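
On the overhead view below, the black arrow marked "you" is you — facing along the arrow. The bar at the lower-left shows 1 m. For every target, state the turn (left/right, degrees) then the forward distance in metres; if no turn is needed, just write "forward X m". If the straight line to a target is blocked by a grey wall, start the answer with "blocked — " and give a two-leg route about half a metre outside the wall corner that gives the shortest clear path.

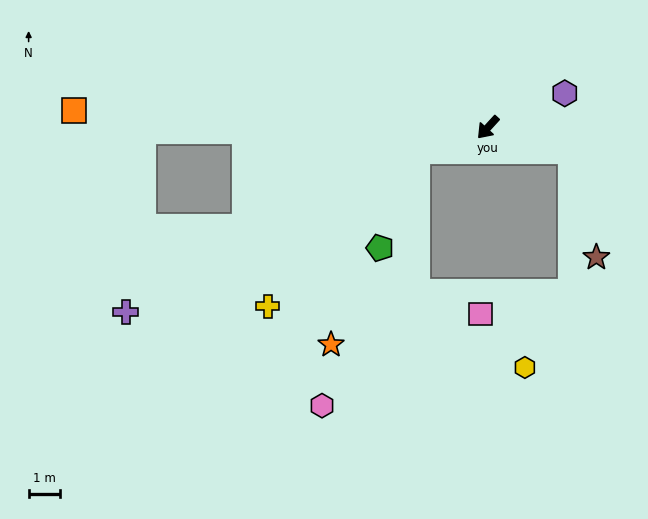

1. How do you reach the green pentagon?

blocked — turn right 29°, forward 2.3 m, then turn left 50°, forward 3.3 m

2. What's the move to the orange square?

turn right 50°, forward 13.0 m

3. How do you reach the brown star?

blocked — turn left 117°, forward 2.7 m, then turn right 61°, forward 3.4 m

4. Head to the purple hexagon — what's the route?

turn left 156°, forward 2.6 m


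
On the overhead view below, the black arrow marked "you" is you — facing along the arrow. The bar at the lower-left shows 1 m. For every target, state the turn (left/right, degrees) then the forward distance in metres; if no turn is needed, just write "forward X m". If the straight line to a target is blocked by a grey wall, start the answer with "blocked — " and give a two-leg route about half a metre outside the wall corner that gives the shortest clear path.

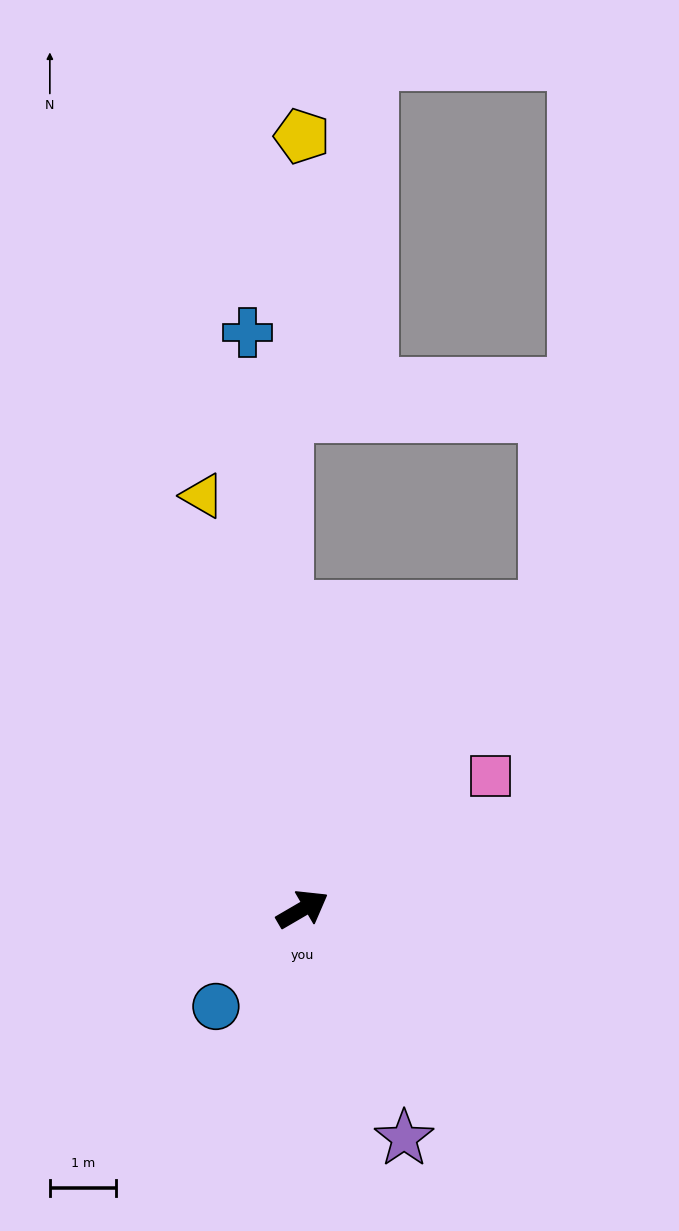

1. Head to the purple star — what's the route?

turn right 96°, forward 3.8 m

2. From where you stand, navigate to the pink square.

turn left 5°, forward 3.5 m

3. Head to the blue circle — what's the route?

turn right 162°, forward 2.0 m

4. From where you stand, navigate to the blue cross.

turn left 65°, forward 8.7 m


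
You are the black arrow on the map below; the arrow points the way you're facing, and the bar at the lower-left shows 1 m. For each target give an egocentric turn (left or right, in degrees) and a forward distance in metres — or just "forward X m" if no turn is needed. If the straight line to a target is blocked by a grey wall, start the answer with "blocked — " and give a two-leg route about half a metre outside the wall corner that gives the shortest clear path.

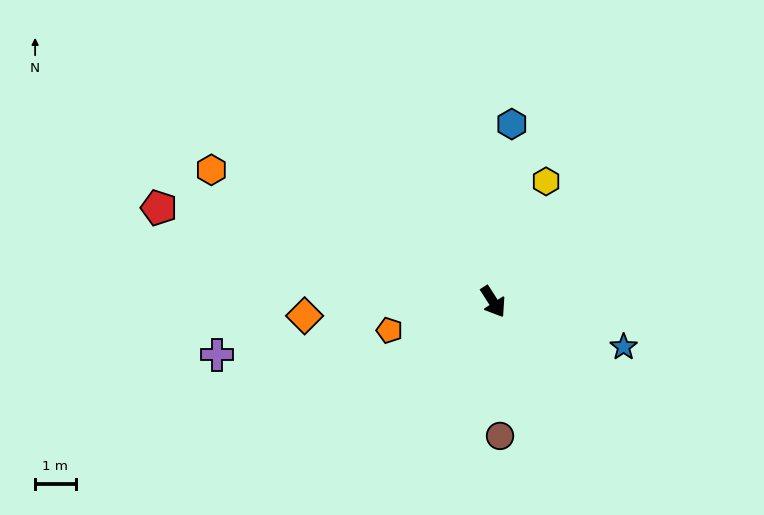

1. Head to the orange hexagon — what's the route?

turn right 148°, forward 7.7 m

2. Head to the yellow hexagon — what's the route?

turn left 124°, forward 3.2 m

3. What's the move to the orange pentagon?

turn right 107°, forward 2.7 m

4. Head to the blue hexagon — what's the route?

turn left 141°, forward 4.4 m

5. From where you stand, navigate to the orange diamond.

turn right 118°, forward 4.7 m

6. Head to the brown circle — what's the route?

turn right 30°, forward 3.3 m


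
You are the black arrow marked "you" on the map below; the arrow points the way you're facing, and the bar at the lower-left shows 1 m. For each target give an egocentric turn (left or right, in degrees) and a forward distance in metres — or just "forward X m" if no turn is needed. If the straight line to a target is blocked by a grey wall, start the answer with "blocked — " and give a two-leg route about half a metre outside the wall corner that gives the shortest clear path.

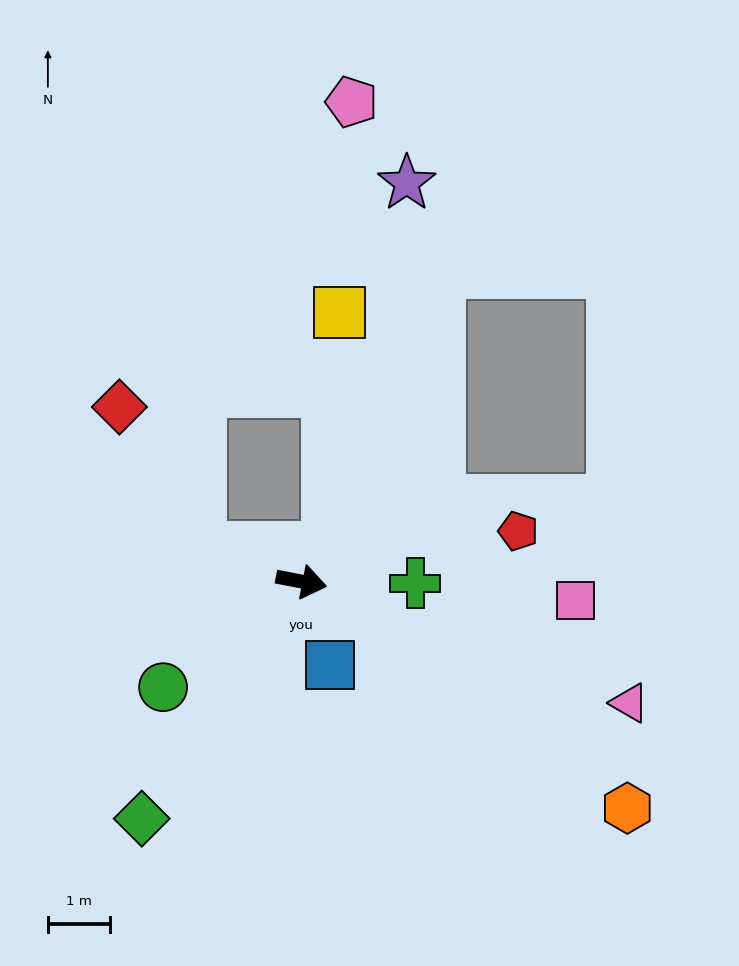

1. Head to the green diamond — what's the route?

turn right 113°, forward 4.6 m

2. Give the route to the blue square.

turn right 60°, forward 1.4 m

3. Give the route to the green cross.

turn left 10°, forward 1.8 m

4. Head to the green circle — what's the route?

turn right 132°, forward 2.8 m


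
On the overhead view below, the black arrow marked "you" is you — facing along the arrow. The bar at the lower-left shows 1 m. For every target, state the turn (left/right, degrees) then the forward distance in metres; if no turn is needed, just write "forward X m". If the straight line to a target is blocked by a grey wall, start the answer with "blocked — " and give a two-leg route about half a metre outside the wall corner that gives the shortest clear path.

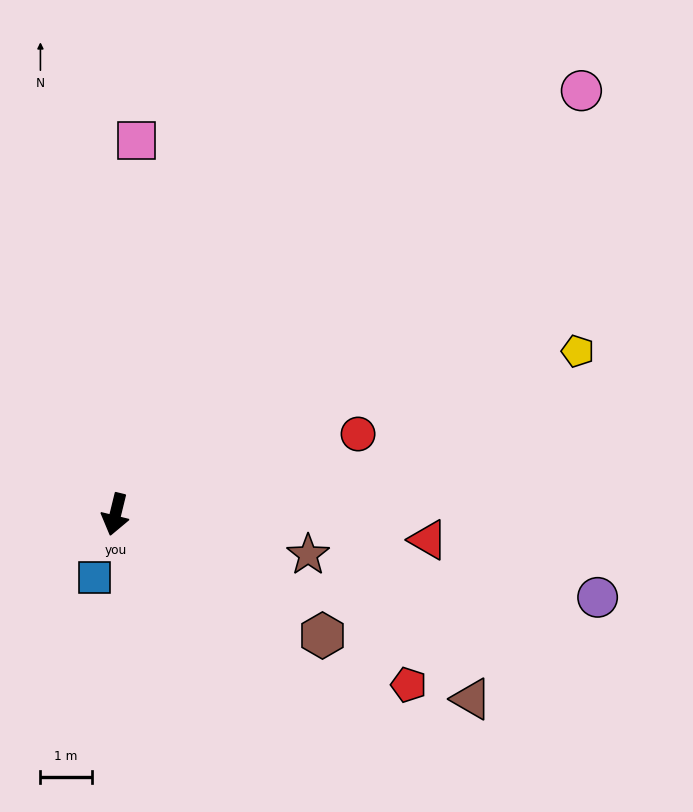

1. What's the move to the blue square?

turn right 5°, forward 1.3 m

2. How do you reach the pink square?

turn right 170°, forward 7.3 m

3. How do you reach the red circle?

turn left 122°, forward 5.0 m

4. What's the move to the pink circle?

turn left 146°, forward 12.3 m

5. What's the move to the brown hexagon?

turn left 73°, forward 4.7 m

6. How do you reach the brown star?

turn left 92°, forward 3.8 m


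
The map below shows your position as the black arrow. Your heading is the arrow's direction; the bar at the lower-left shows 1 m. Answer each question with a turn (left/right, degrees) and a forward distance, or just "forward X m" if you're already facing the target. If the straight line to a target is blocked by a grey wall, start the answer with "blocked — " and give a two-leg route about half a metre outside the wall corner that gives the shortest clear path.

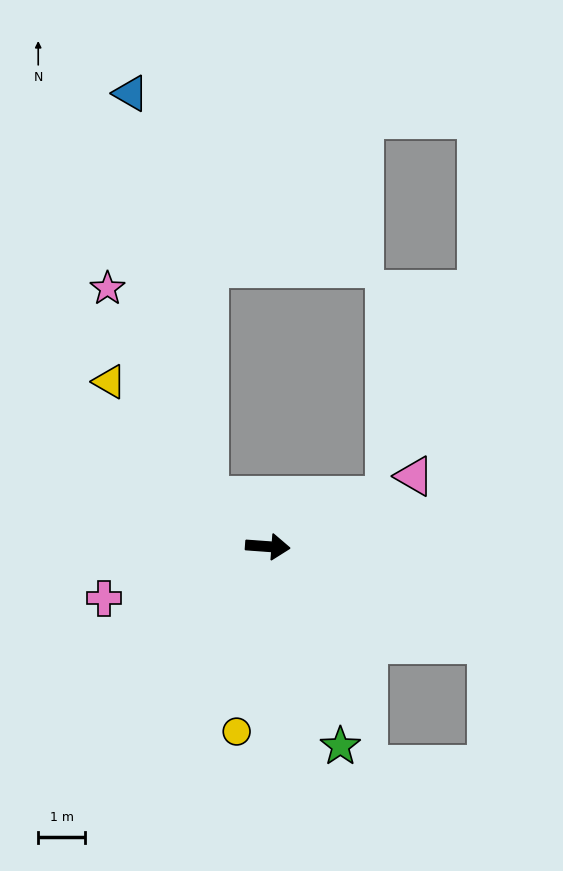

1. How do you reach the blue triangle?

blocked — turn left 144°, forward 1.7 m, then turn right 39°, forward 8.7 m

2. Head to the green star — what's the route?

turn right 66°, forward 4.5 m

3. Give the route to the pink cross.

turn right 158°, forward 3.7 m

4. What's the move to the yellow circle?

turn right 95°, forward 4.0 m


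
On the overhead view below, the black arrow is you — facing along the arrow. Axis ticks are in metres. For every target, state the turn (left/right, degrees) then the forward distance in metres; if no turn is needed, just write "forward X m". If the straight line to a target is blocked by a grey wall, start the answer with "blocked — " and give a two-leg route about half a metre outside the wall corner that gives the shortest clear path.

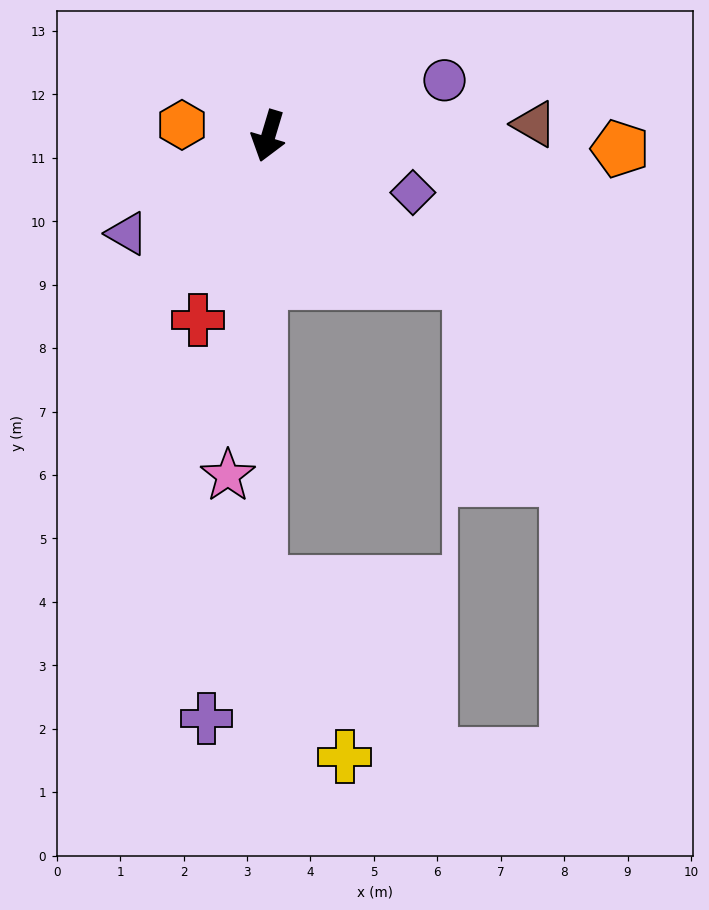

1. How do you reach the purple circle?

turn left 124°, forward 2.9 m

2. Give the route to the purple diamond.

turn left 85°, forward 2.4 m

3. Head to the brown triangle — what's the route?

turn left 109°, forward 4.2 m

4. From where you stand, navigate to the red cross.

turn right 4°, forward 3.1 m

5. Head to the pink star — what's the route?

turn left 10°, forward 5.4 m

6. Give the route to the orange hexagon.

turn right 81°, forward 1.4 m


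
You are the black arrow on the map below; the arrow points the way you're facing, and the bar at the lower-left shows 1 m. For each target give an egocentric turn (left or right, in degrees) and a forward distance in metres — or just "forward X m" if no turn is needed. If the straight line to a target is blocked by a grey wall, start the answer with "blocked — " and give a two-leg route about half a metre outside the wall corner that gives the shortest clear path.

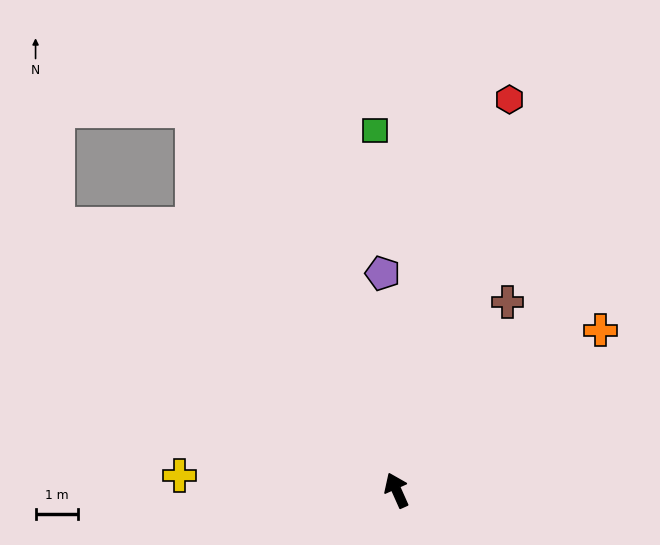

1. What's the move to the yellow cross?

turn left 62°, forward 5.1 m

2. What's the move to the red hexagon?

turn right 40°, forward 9.5 m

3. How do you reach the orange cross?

turn right 76°, forward 6.1 m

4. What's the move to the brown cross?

turn right 55°, forward 5.1 m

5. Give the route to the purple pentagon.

turn right 20°, forward 5.1 m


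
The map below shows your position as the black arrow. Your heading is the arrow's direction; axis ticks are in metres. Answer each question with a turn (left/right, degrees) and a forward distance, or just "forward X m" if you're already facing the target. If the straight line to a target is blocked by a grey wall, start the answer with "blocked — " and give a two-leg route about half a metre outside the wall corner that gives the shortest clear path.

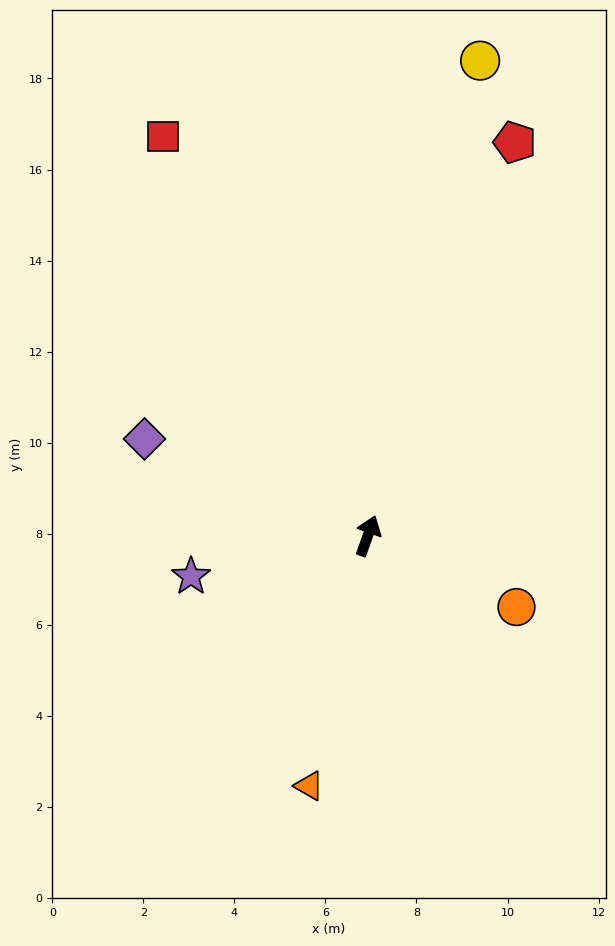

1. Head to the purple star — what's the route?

turn left 123°, forward 4.0 m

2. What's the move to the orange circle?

turn right 96°, forward 3.6 m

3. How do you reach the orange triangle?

turn right 174°, forward 5.6 m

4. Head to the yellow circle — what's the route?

turn left 6°, forward 10.7 m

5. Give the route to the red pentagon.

forward 9.2 m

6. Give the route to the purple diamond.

turn left 86°, forward 5.3 m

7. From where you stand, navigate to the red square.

turn left 47°, forward 9.9 m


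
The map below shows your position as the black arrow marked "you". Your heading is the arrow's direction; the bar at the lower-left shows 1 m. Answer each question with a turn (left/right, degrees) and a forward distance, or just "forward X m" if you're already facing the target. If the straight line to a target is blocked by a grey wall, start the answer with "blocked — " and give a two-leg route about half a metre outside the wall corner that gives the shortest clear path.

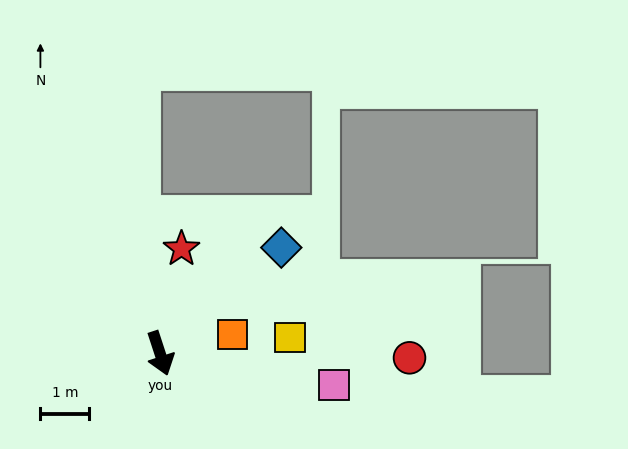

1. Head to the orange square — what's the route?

turn left 86°, forward 1.5 m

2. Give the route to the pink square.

turn left 62°, forward 3.6 m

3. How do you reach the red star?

turn left 150°, forward 2.2 m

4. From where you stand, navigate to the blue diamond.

turn left 113°, forward 3.3 m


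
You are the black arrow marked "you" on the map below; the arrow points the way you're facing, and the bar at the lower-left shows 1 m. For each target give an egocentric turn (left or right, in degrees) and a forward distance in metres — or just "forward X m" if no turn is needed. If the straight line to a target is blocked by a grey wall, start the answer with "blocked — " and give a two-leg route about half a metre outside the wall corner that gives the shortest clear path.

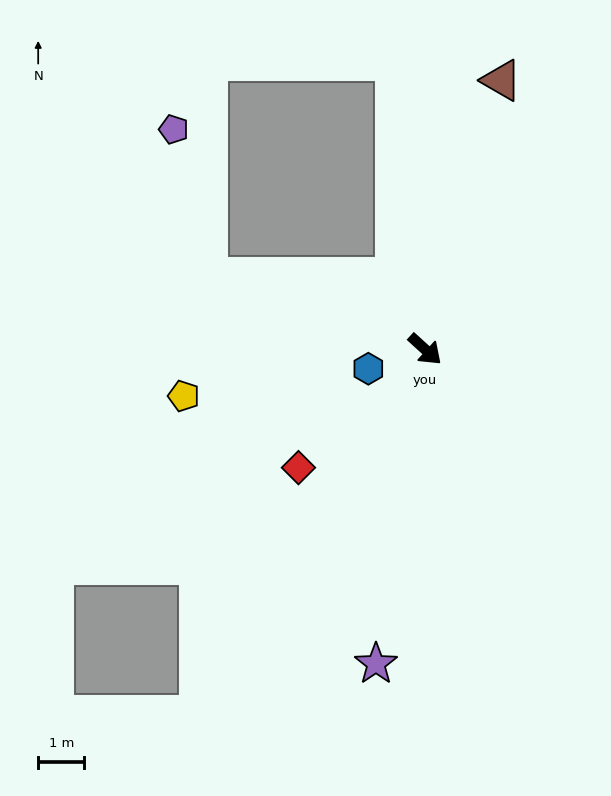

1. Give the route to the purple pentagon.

blocked — turn right 156°, forward 5.0 m, then turn right 58°, forward 3.3 m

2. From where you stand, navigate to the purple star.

turn right 57°, forward 6.9 m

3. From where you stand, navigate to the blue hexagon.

turn right 119°, forward 1.3 m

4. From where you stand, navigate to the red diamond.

turn right 95°, forward 3.8 m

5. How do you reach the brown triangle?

turn left 117°, forward 6.1 m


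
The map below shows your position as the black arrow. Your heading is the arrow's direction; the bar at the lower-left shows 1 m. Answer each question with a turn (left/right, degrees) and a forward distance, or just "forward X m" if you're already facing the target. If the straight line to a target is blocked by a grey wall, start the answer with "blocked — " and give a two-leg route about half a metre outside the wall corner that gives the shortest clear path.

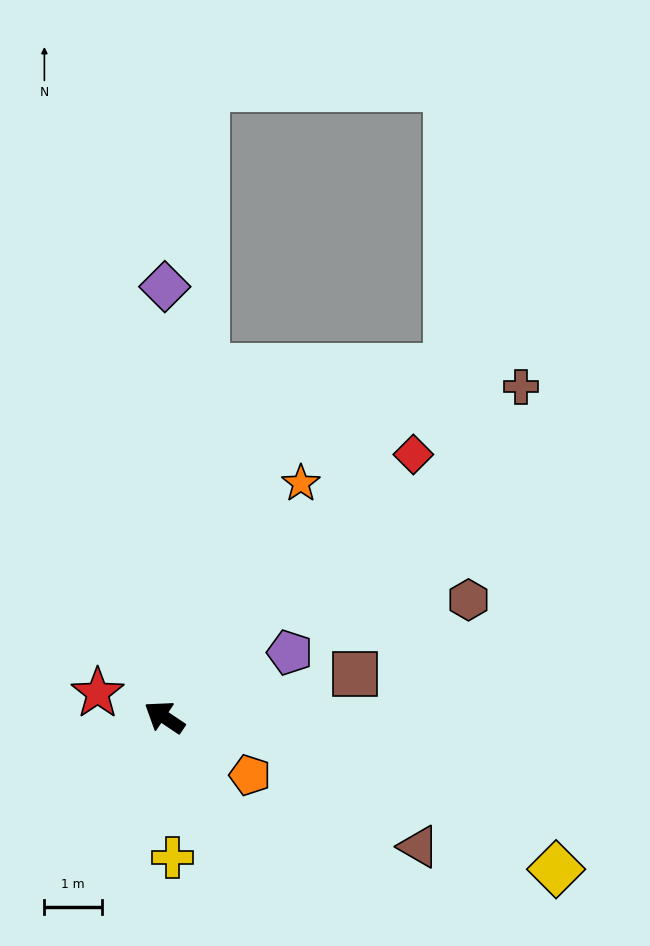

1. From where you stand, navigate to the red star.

turn left 14°, forward 1.2 m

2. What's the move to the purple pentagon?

turn right 119°, forward 2.5 m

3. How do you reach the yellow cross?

turn left 127°, forward 2.4 m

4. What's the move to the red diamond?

turn right 100°, forward 6.3 m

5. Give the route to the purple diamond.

turn right 56°, forward 7.5 m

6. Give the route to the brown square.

turn right 133°, forward 3.4 m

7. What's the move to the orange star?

turn right 86°, forward 4.7 m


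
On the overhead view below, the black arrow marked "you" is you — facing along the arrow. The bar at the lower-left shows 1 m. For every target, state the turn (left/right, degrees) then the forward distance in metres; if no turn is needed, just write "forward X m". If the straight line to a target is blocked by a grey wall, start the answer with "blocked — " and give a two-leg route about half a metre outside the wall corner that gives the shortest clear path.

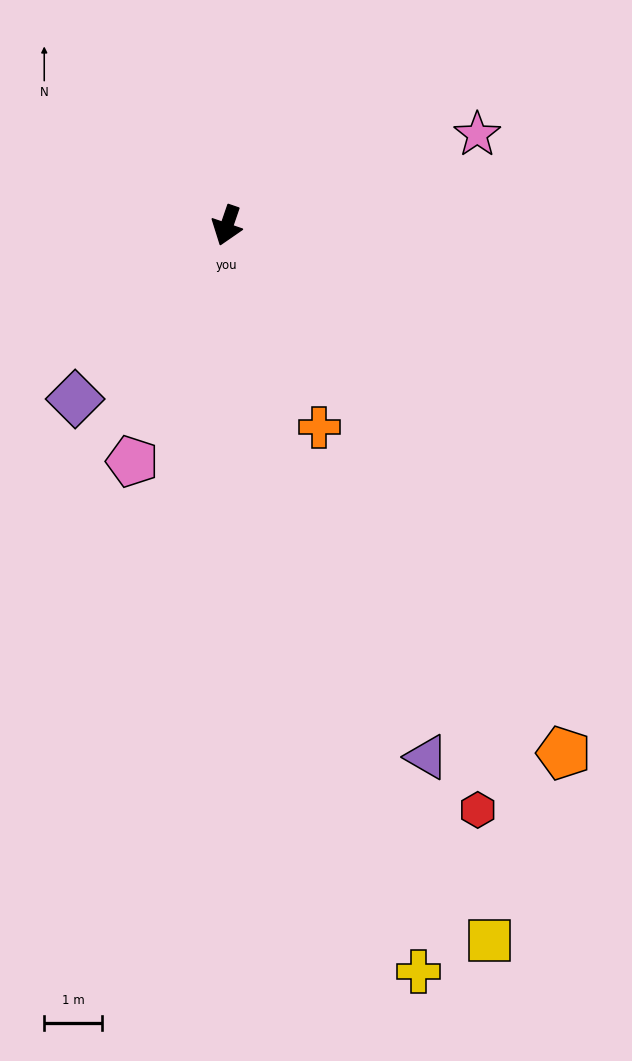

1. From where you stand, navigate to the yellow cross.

turn left 33°, forward 13.3 m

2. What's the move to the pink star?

turn left 129°, forward 4.6 m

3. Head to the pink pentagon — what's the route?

turn right 3°, forward 4.4 m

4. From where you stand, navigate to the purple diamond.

turn right 22°, forward 4.0 m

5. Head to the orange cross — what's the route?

turn left 44°, forward 3.8 m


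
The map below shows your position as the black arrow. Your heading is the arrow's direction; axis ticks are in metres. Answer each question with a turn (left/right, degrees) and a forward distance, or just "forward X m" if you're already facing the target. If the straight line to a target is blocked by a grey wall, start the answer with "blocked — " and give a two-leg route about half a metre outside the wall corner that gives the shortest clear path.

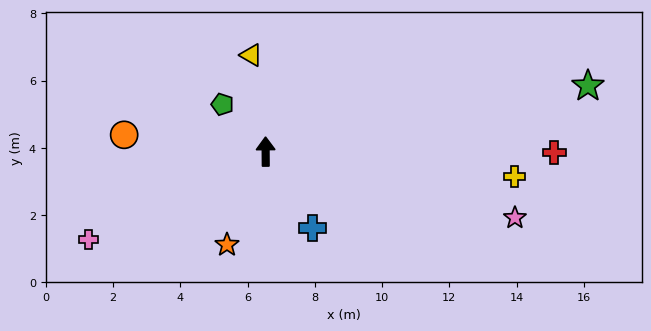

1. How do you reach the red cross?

turn right 91°, forward 8.6 m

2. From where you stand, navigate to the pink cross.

turn left 116°, forward 5.9 m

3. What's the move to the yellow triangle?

turn left 8°, forward 2.9 m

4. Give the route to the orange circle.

turn left 83°, forward 4.2 m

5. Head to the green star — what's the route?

turn right 79°, forward 9.8 m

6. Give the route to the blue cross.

turn right 149°, forward 2.7 m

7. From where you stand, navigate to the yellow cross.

turn right 96°, forward 7.4 m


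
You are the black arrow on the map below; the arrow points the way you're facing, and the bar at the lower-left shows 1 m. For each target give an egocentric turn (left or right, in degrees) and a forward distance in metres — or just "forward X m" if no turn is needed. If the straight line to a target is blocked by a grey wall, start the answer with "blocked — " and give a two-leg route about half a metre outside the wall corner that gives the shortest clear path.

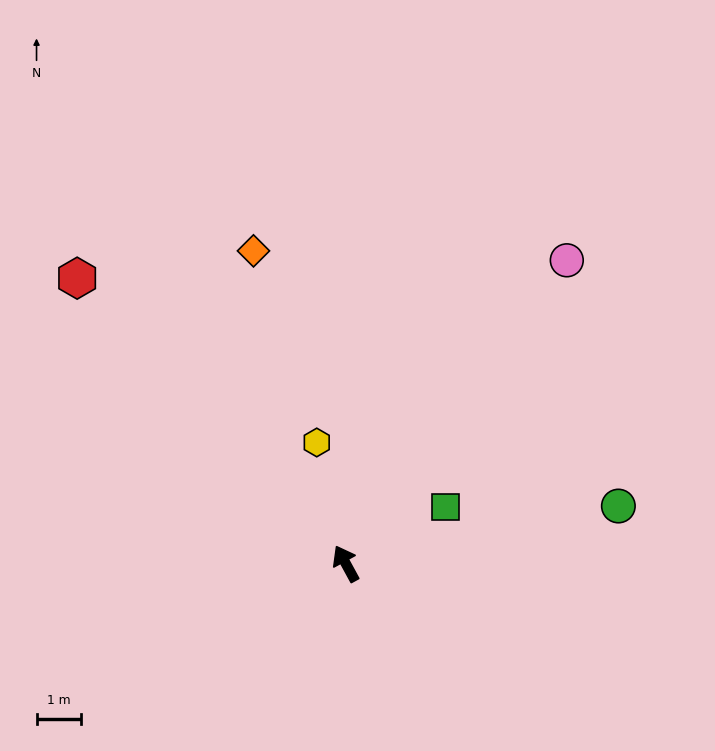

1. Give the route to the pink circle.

turn right 65°, forward 8.4 m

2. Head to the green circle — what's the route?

turn right 107°, forward 6.3 m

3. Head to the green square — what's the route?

turn right 89°, forward 2.6 m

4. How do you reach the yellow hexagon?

turn right 15°, forward 2.8 m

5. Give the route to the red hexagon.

turn left 15°, forward 8.8 m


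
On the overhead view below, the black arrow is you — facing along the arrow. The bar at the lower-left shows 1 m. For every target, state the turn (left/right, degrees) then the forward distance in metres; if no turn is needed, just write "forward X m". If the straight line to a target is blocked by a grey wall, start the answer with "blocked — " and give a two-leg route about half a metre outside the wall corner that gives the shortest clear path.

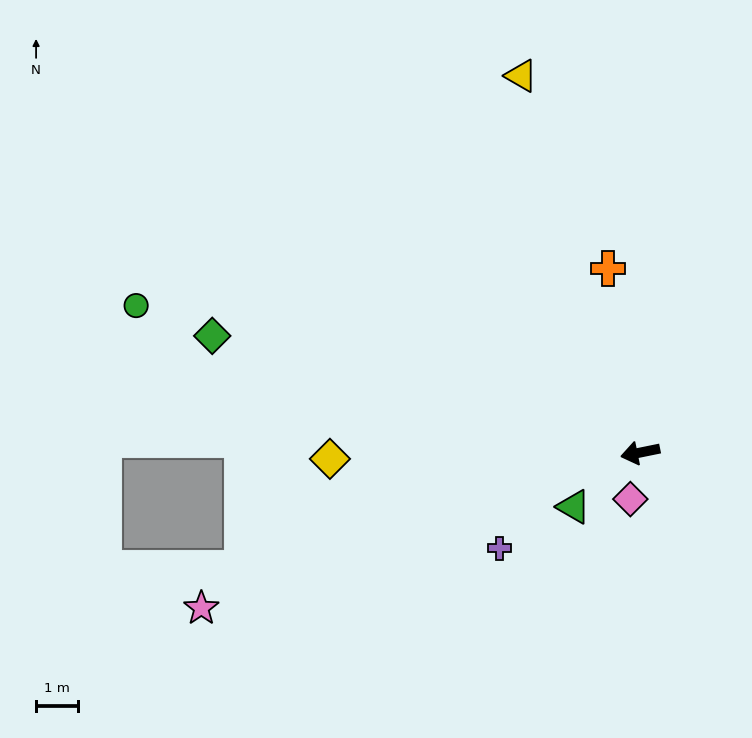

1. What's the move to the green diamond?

turn right 27°, forward 10.5 m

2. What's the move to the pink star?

turn left 8°, forward 11.0 m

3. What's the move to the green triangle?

turn left 28°, forward 2.0 m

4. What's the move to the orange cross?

turn right 92°, forward 4.4 m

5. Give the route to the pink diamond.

turn left 66°, forward 1.1 m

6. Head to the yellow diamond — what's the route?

turn right 10°, forward 7.3 m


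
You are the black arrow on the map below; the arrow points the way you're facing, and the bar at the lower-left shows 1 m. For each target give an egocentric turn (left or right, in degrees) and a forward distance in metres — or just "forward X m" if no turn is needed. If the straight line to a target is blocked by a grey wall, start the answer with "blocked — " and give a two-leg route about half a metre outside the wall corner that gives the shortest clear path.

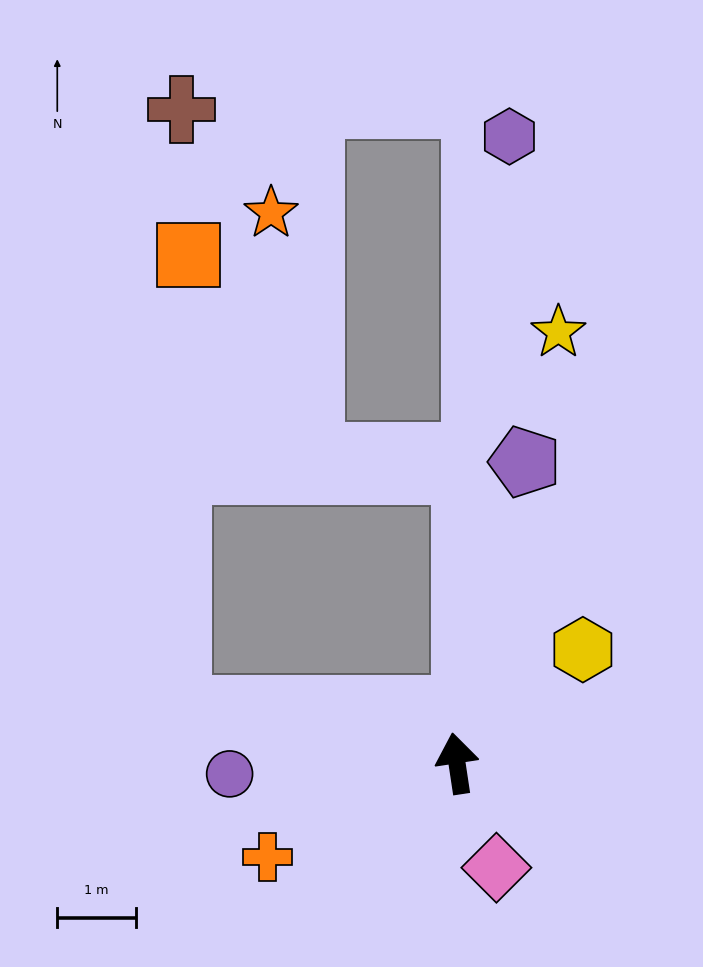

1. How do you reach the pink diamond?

turn right 168°, forward 1.4 m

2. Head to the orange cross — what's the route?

turn left 108°, forward 2.7 m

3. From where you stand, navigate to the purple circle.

turn left 84°, forward 2.9 m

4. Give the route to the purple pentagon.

turn right 21°, forward 3.9 m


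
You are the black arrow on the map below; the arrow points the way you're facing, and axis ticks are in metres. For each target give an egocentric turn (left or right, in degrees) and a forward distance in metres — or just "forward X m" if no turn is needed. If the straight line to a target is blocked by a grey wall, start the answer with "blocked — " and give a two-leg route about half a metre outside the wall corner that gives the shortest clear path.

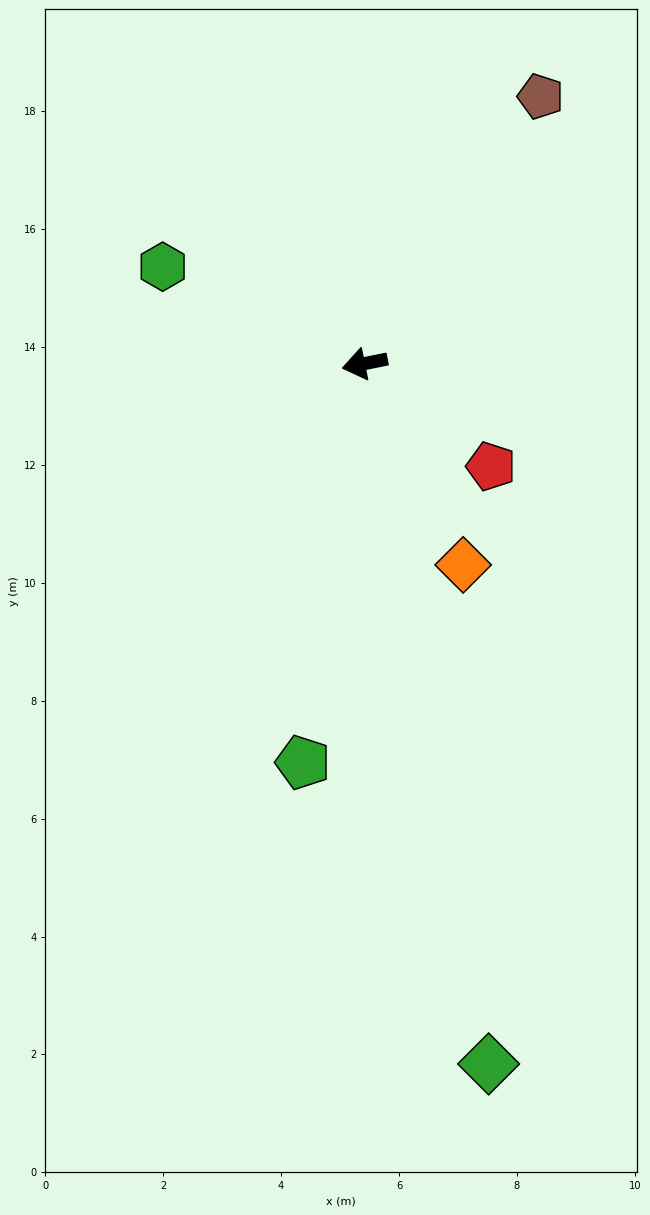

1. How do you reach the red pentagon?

turn left 129°, forward 2.8 m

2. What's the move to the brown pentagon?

turn right 135°, forward 5.4 m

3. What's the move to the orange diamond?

turn left 105°, forward 3.8 m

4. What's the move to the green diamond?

turn left 89°, forward 12.1 m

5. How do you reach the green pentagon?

turn left 70°, forward 6.8 m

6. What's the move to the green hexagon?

turn right 37°, forward 3.8 m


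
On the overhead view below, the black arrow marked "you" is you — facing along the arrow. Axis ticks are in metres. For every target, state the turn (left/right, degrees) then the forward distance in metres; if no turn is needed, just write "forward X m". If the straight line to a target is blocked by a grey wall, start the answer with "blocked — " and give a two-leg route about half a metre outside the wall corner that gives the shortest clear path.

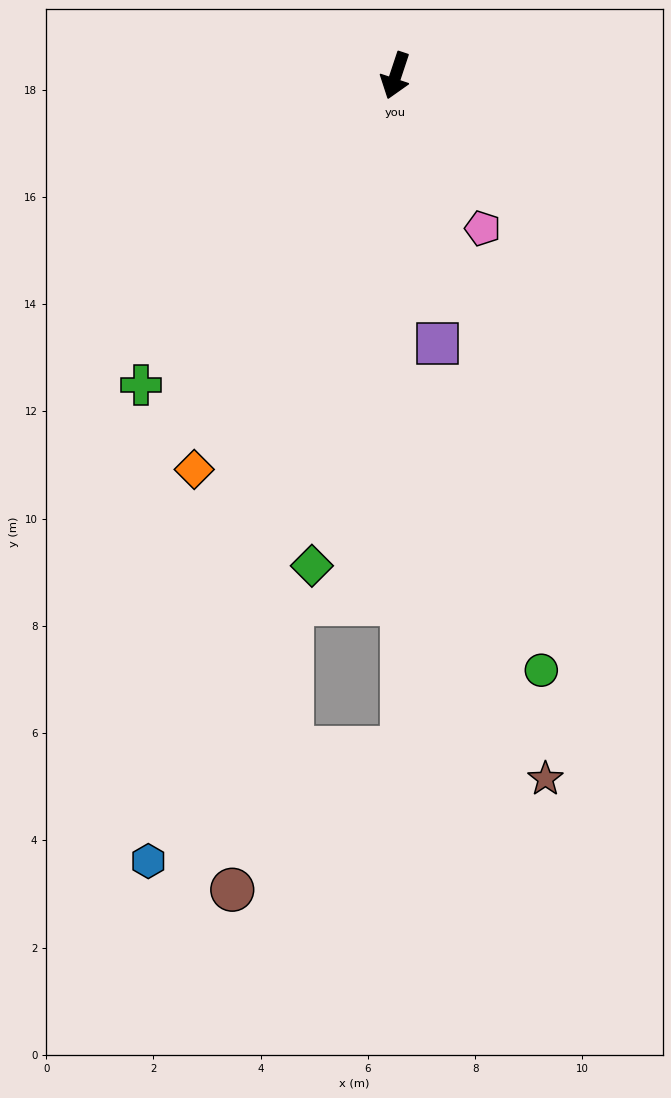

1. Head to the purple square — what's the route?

turn left 27°, forward 5.1 m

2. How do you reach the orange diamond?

turn right 9°, forward 8.2 m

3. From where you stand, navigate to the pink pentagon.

turn left 48°, forward 3.3 m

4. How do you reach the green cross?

turn right 21°, forward 7.5 m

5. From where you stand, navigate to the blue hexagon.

forward 15.4 m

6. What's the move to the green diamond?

turn left 9°, forward 9.3 m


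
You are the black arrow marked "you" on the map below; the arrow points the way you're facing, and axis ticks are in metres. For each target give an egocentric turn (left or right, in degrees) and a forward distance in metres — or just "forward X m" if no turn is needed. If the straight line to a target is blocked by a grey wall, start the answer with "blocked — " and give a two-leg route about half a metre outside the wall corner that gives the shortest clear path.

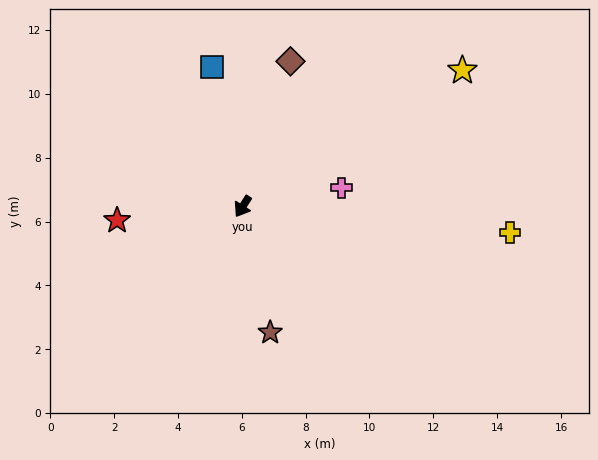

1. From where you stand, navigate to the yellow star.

turn left 154°, forward 8.1 m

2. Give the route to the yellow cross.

turn left 117°, forward 8.4 m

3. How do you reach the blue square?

turn right 135°, forward 4.5 m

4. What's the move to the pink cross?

turn left 133°, forward 3.1 m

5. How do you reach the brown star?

turn left 45°, forward 4.0 m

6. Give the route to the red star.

turn right 51°, forward 4.0 m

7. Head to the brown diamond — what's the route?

turn right 166°, forward 4.8 m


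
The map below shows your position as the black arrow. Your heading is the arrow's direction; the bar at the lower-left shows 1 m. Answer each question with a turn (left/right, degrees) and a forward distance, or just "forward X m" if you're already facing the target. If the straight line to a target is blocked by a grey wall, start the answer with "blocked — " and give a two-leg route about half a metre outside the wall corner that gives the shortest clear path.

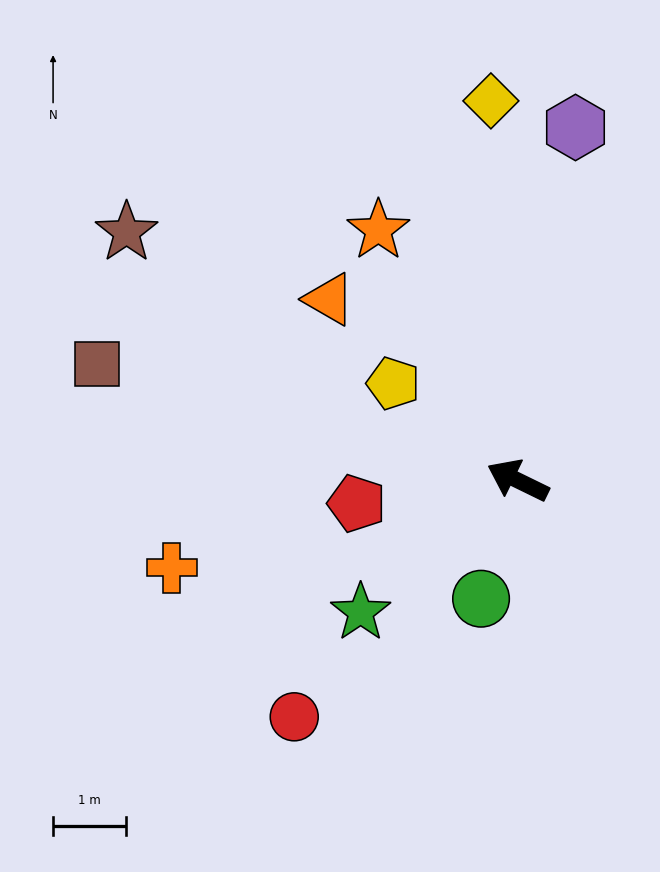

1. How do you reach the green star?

turn left 66°, forward 2.8 m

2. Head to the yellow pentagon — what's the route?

turn right 12°, forward 2.2 m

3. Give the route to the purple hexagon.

turn right 73°, forward 4.9 m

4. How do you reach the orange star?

turn right 35°, forward 3.9 m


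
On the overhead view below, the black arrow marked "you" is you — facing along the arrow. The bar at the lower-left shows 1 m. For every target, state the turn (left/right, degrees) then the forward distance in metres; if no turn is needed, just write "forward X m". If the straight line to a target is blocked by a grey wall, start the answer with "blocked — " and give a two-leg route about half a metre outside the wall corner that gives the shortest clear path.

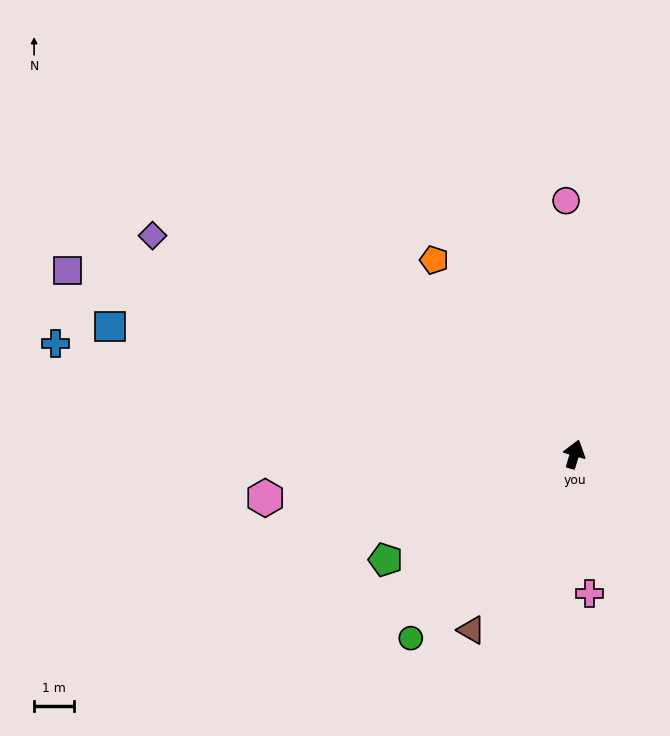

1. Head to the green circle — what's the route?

turn left 155°, forward 6.1 m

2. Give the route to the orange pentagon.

turn left 52°, forward 5.9 m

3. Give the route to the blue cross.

turn left 95°, forward 13.2 m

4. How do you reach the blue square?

turn left 91°, forward 12.0 m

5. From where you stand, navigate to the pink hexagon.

turn left 115°, forward 7.7 m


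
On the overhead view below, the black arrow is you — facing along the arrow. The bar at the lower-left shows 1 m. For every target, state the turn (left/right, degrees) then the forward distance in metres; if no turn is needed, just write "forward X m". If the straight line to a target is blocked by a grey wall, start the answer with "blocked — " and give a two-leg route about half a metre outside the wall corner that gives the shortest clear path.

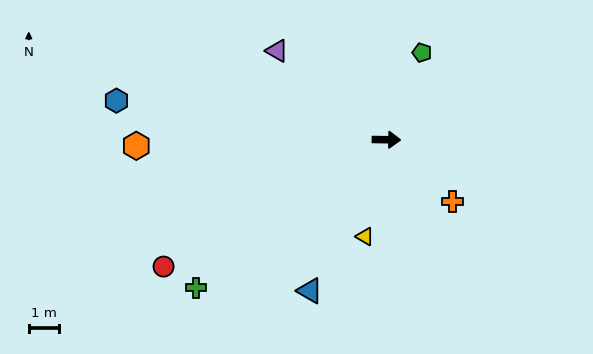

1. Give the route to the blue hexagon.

turn left 173°, forward 9.0 m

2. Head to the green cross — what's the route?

turn right 141°, forward 8.0 m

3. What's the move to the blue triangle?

turn right 116°, forward 5.6 m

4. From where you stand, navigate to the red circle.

turn right 149°, forward 8.5 m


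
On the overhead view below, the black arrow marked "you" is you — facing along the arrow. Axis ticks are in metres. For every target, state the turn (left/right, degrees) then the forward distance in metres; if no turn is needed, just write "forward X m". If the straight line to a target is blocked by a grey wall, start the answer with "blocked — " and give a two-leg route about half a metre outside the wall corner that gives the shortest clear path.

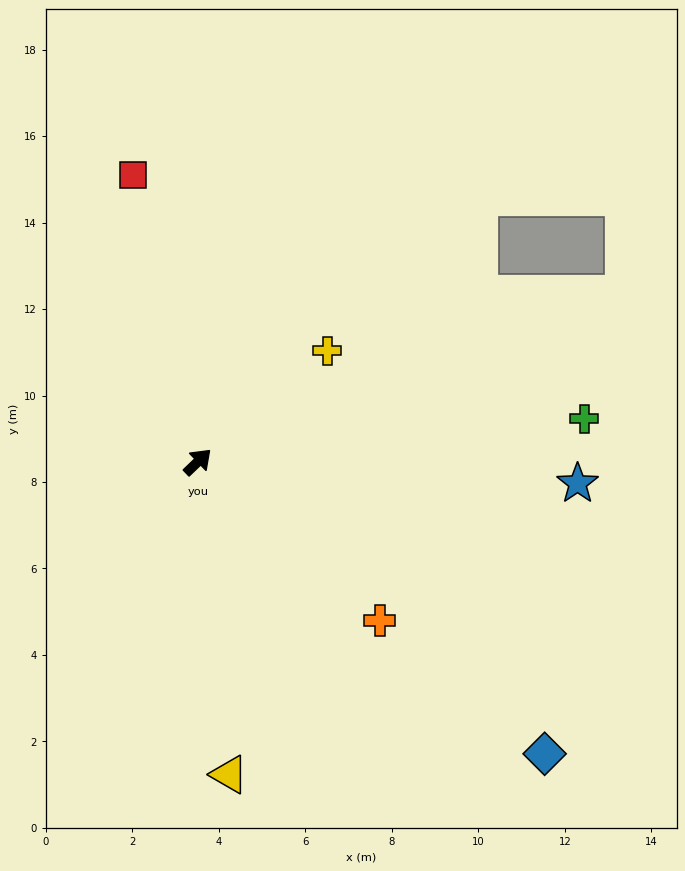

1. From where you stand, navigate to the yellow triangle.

turn right 128°, forward 7.3 m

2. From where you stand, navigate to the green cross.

turn right 37°, forward 9.0 m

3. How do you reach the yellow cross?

turn right 3°, forward 3.9 m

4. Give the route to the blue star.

turn right 47°, forward 8.8 m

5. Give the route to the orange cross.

turn right 85°, forward 5.6 m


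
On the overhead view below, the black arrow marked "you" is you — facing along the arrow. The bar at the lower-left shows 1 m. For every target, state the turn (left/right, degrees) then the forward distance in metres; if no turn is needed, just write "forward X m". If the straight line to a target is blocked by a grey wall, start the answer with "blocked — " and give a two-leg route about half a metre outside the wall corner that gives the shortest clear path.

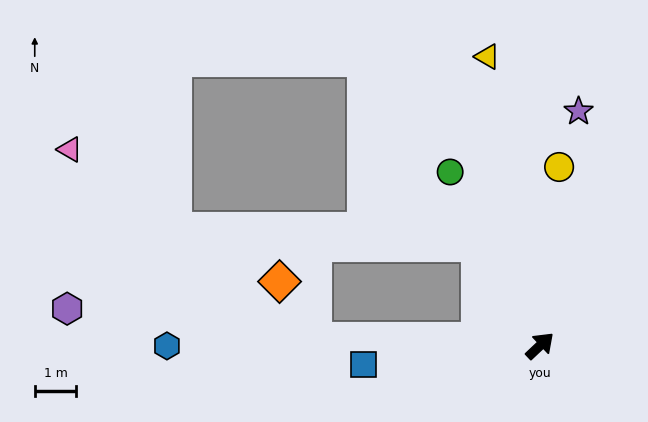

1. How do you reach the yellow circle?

turn left 41°, forward 4.3 m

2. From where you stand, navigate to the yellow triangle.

turn left 57°, forward 7.1 m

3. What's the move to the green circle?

turn left 74°, forward 4.7 m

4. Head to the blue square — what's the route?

turn left 143°, forward 4.3 m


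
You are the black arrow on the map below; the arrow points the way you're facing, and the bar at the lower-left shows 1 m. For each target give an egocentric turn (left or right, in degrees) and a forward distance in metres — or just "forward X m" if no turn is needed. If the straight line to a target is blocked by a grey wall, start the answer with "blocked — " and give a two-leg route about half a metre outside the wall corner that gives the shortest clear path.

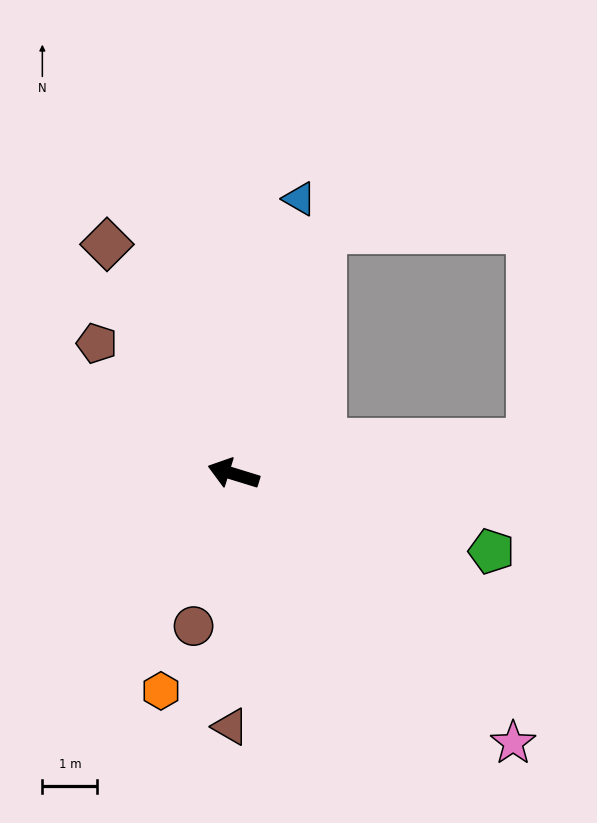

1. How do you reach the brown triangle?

turn left 106°, forward 4.6 m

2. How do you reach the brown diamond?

turn right 44°, forward 4.8 m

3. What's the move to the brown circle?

turn left 92°, forward 2.9 m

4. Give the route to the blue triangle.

turn right 86°, forward 5.1 m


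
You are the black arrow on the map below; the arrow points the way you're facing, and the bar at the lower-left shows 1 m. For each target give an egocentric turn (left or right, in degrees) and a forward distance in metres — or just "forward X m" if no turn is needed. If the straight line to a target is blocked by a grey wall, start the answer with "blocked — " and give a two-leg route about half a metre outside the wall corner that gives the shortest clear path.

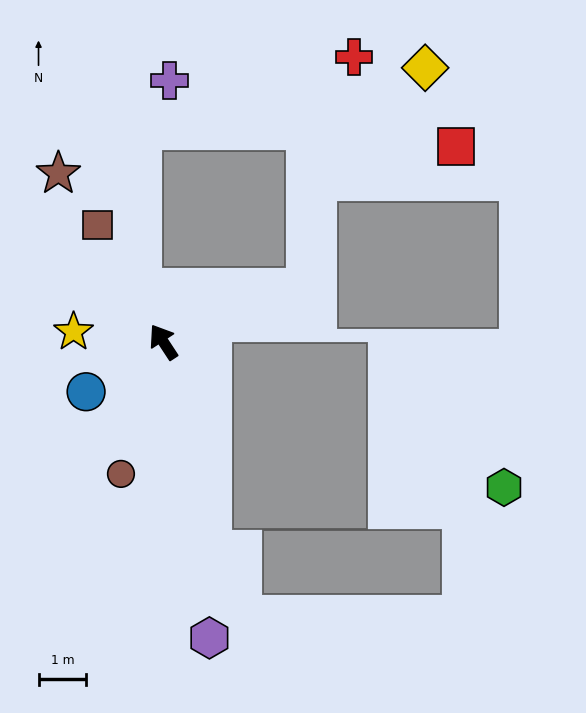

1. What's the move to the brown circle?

turn left 129°, forward 2.9 m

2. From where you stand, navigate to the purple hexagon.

turn left 156°, forward 6.3 m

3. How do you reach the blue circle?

turn left 90°, forward 1.9 m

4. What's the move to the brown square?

turn right 4°, forward 2.8 m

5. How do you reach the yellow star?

turn left 50°, forward 1.9 m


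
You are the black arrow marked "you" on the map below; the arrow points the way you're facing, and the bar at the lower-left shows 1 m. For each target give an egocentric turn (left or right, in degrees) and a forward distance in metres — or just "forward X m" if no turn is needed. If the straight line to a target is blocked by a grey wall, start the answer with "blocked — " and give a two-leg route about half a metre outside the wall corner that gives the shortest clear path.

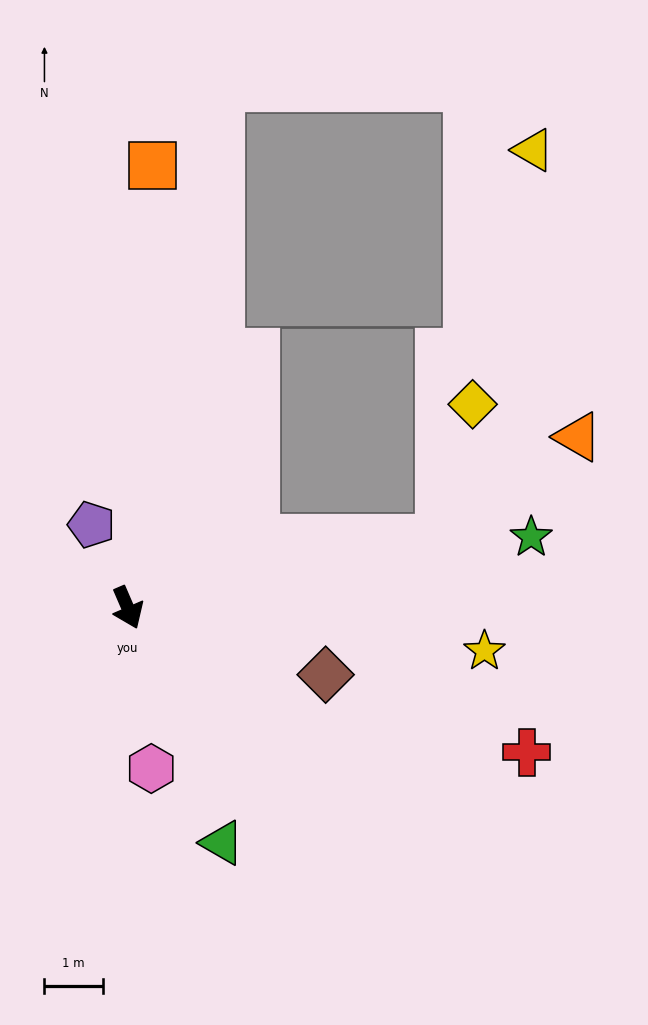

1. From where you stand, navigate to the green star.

turn left 77°, forward 7.0 m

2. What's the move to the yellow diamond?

blocked — turn left 79°, forward 5.5 m, then turn left 64°, forward 2.4 m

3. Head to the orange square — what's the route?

turn left 153°, forward 7.6 m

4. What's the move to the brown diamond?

turn left 48°, forward 3.6 m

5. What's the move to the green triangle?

forward 4.3 m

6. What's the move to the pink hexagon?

turn right 15°, forward 2.8 m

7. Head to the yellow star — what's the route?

turn left 60°, forward 6.1 m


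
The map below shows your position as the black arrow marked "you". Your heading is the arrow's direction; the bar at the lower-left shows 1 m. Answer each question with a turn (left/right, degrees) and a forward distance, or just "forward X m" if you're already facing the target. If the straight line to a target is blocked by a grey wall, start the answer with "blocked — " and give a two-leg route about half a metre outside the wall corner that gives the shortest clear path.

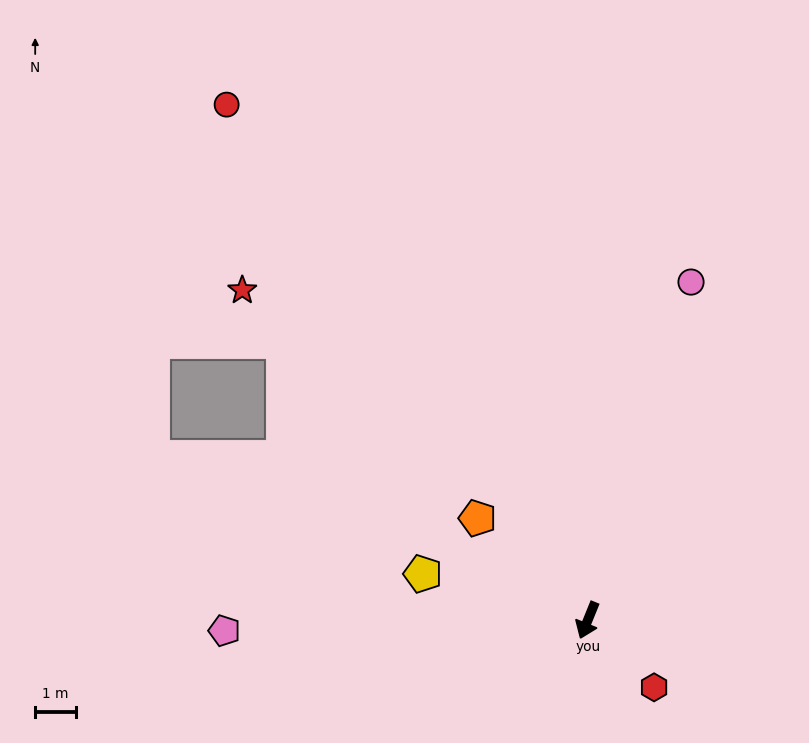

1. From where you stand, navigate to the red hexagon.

turn left 67°, forward 2.3 m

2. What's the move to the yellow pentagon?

turn right 84°, forward 4.2 m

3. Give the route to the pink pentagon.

turn right 66°, forward 9.0 m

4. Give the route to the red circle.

turn right 123°, forward 15.5 m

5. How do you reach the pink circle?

turn right 175°, forward 8.7 m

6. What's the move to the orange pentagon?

turn right 111°, forward 3.7 m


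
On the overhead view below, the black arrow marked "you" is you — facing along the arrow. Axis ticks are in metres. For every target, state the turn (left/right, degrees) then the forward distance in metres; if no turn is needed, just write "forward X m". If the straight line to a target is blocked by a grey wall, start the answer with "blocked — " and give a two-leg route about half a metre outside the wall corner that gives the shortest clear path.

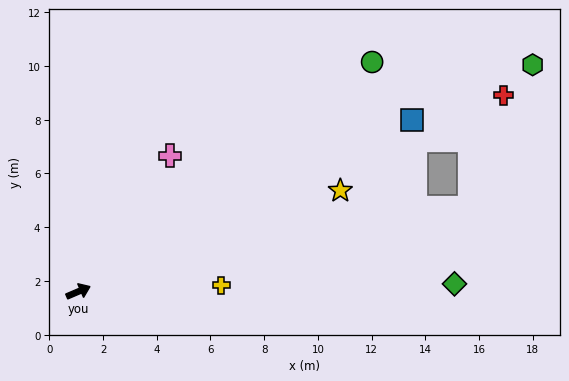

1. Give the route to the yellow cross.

turn right 21°, forward 5.3 m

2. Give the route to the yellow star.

turn right 2°, forward 10.5 m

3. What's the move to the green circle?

turn left 15°, forward 13.9 m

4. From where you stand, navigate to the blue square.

turn left 4°, forward 14.0 m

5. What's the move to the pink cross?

turn left 33°, forward 6.1 m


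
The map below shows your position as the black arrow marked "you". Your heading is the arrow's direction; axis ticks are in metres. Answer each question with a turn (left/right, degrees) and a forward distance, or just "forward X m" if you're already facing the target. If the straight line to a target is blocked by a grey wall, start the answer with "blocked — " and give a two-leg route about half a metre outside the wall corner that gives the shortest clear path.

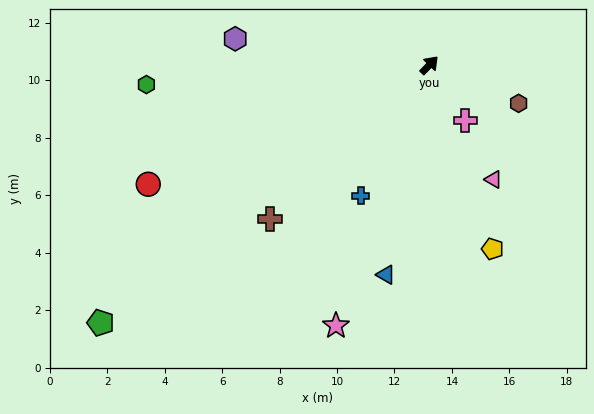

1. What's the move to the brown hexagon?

turn right 69°, forward 3.4 m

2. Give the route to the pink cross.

turn right 103°, forward 2.3 m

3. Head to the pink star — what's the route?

turn right 156°, forward 9.6 m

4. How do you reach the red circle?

turn left 157°, forward 10.6 m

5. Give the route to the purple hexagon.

turn left 126°, forward 6.8 m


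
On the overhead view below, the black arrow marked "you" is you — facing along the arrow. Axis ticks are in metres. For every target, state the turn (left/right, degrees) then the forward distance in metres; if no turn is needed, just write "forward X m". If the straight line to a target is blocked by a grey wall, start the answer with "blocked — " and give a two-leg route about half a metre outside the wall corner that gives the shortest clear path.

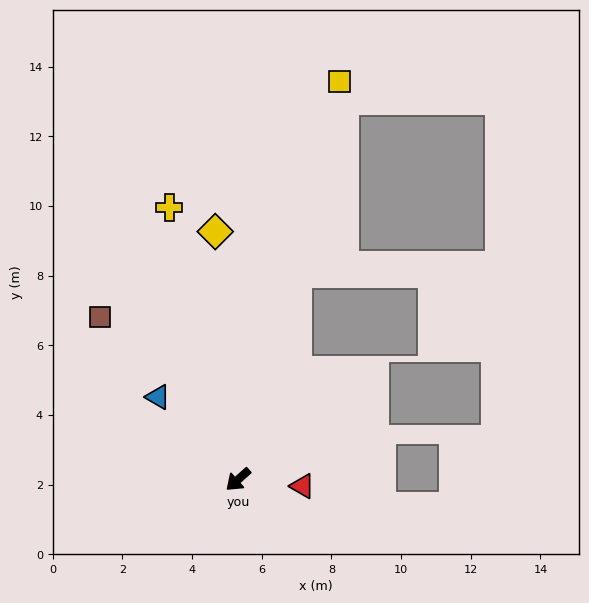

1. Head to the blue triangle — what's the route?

turn right 88°, forward 3.3 m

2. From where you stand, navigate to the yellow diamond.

turn right 126°, forward 7.1 m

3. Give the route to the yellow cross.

turn right 118°, forward 8.1 m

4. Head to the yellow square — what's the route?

turn right 146°, forward 11.8 m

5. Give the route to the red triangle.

turn left 132°, forward 1.9 m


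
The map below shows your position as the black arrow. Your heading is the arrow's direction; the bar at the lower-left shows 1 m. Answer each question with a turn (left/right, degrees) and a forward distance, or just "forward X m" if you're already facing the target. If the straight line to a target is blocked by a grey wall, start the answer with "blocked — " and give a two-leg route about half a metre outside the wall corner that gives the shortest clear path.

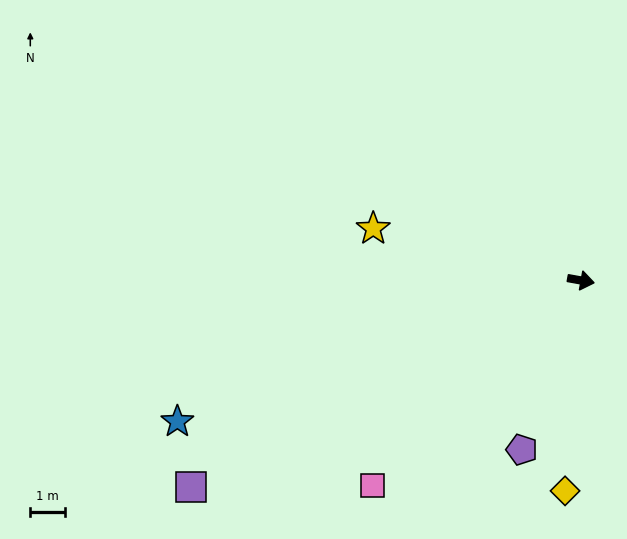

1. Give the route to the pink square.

turn right 125°, forward 8.4 m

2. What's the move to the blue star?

turn right 151°, forward 12.3 m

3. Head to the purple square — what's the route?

turn right 142°, forward 12.7 m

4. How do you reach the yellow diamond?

turn right 84°, forward 6.1 m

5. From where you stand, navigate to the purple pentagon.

turn right 99°, forward 5.1 m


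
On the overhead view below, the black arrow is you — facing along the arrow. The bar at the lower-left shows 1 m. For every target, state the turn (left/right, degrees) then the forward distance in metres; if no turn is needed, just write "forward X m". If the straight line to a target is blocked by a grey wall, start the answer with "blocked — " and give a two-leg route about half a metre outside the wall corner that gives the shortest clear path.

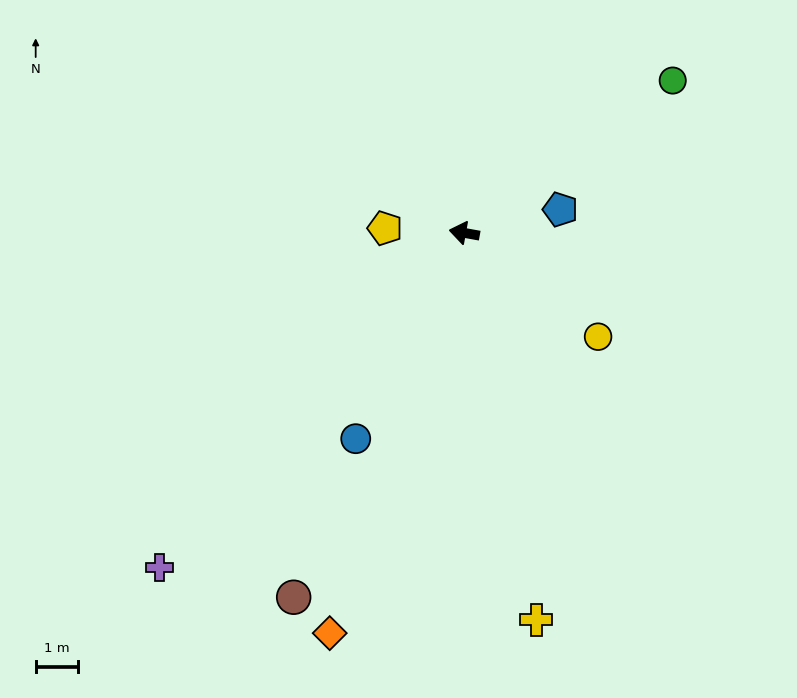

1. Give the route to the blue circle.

turn left 72°, forward 5.6 m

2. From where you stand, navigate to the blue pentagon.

turn right 156°, forward 2.4 m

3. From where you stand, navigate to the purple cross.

turn left 58°, forward 10.8 m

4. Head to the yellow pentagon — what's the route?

turn left 7°, forward 1.9 m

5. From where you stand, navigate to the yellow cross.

turn left 111°, forward 9.4 m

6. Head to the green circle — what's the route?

turn right 134°, forward 6.2 m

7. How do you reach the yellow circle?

turn left 152°, forward 4.0 m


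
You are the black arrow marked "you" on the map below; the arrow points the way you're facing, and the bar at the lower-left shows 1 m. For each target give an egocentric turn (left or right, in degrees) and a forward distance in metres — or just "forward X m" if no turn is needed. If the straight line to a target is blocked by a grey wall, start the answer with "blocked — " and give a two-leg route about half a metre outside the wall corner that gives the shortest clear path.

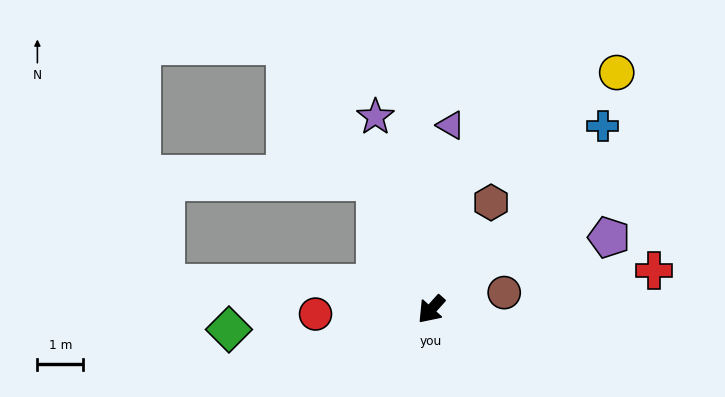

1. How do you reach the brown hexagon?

turn right 167°, forward 2.7 m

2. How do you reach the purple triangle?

turn right 144°, forward 4.0 m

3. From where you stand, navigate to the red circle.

turn right 46°, forward 2.5 m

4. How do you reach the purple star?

turn right 122°, forward 4.3 m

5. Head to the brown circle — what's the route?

turn left 145°, forward 1.6 m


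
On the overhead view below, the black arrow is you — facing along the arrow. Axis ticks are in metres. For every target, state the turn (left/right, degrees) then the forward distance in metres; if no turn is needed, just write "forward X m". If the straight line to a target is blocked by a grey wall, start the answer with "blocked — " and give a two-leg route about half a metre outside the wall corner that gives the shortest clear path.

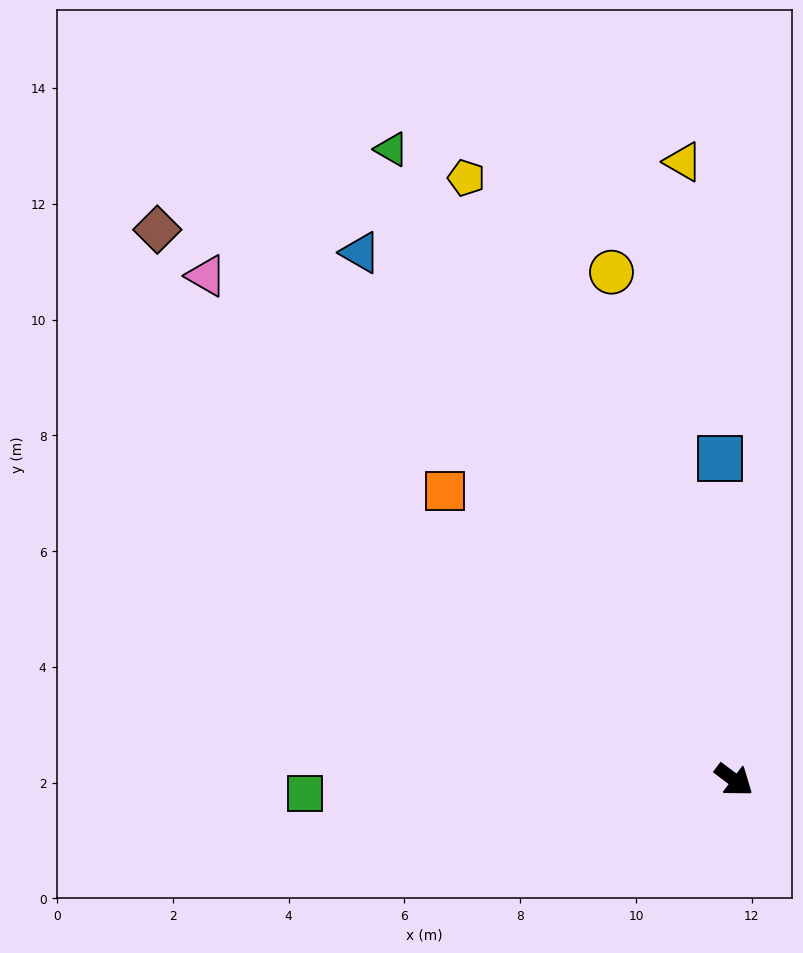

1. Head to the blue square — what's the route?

turn left 129°, forward 5.6 m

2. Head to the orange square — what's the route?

turn left 172°, forward 7.1 m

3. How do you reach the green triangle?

turn left 155°, forward 12.4 m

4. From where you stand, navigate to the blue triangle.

turn left 162°, forward 11.2 m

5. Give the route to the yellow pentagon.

turn left 151°, forward 11.4 m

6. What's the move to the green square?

turn right 141°, forward 7.4 m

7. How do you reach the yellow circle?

turn left 140°, forward 9.0 m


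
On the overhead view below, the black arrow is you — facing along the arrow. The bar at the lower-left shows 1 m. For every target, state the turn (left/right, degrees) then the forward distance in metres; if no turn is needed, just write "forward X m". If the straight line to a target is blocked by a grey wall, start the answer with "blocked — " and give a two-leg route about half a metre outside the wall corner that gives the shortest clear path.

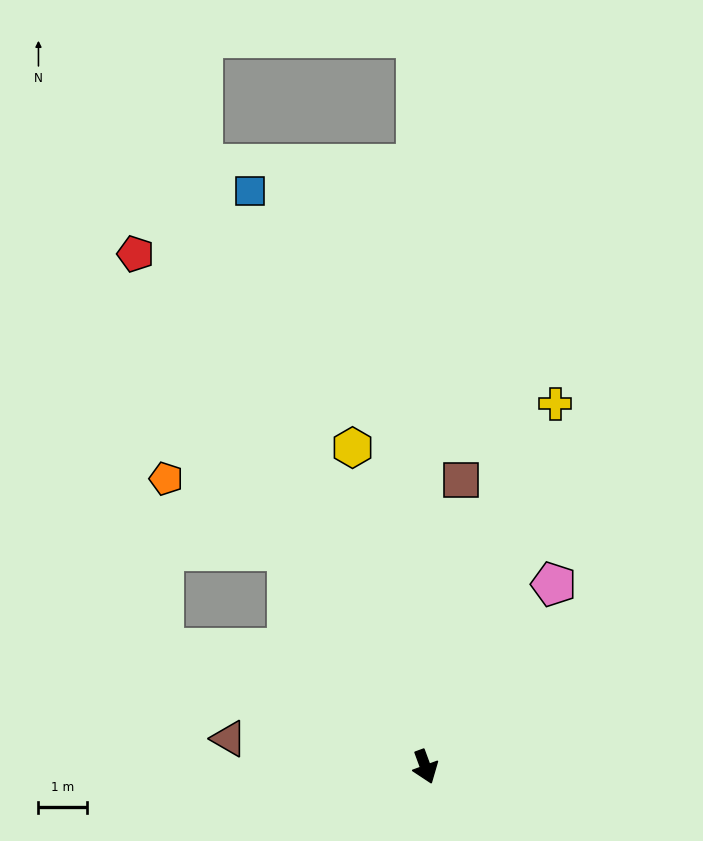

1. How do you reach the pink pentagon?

turn left 125°, forward 4.6 m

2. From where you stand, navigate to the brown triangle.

turn right 118°, forward 4.1 m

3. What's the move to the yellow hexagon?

turn left 173°, forward 6.8 m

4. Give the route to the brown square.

turn left 153°, forward 6.0 m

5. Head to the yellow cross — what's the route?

turn left 140°, forward 8.0 m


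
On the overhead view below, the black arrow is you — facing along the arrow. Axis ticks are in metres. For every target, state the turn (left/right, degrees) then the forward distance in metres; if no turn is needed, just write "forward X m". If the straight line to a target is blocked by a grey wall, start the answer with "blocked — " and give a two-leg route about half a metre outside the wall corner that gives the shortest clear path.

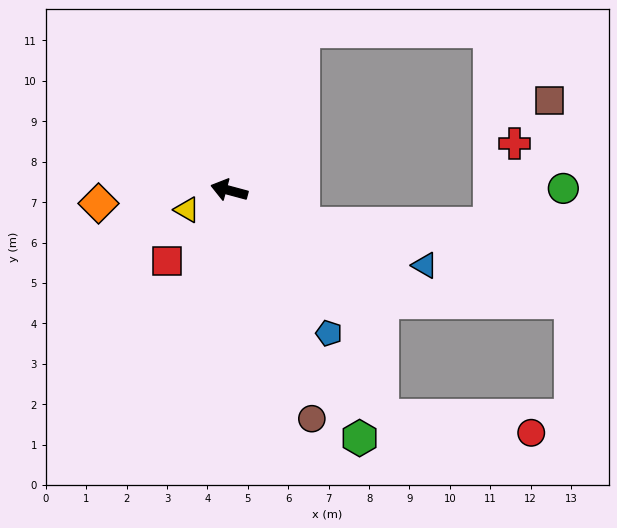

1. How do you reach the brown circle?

turn left 125°, forward 6.0 m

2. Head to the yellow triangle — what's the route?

turn left 40°, forward 1.2 m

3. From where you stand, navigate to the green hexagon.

turn left 133°, forward 6.9 m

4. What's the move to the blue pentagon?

turn left 140°, forward 4.3 m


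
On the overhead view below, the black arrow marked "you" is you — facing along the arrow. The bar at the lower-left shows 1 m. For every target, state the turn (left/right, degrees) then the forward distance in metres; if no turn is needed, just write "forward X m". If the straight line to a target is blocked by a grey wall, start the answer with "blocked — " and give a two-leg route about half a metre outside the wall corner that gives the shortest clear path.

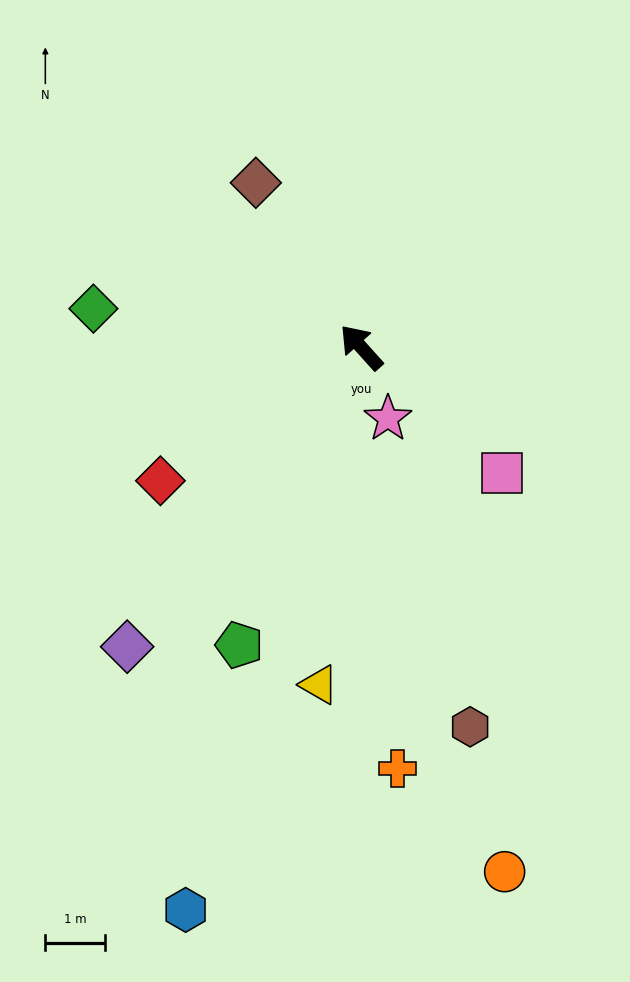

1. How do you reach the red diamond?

turn left 82°, forward 4.0 m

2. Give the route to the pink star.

turn left 159°, forward 1.3 m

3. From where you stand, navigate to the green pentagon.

turn left 116°, forward 5.4 m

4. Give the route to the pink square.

turn right 173°, forward 3.1 m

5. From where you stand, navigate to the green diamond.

turn left 40°, forward 4.5 m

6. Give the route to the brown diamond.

turn right 9°, forward 3.3 m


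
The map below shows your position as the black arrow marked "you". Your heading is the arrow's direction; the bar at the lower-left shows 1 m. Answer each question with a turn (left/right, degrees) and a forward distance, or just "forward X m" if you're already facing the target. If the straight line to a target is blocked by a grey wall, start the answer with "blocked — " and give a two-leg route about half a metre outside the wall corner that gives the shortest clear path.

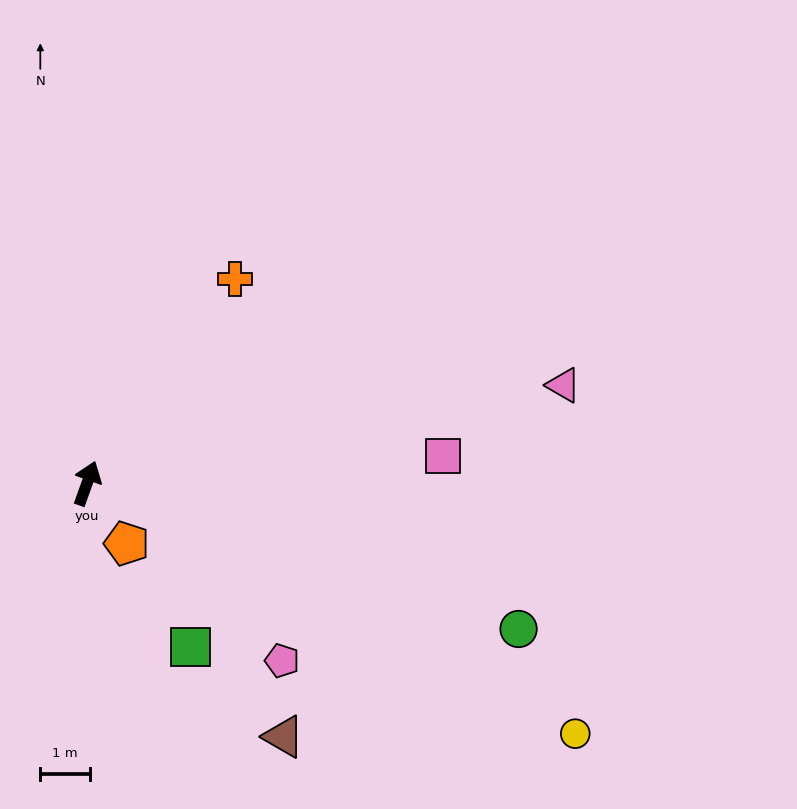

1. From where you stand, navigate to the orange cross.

turn right 16°, forward 5.1 m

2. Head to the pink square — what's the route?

turn right 66°, forward 7.2 m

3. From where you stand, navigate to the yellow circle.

turn right 97°, forward 11.1 m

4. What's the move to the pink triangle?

turn right 59°, forward 9.8 m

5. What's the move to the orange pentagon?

turn right 127°, forward 1.5 m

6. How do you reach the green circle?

turn right 89°, forward 9.2 m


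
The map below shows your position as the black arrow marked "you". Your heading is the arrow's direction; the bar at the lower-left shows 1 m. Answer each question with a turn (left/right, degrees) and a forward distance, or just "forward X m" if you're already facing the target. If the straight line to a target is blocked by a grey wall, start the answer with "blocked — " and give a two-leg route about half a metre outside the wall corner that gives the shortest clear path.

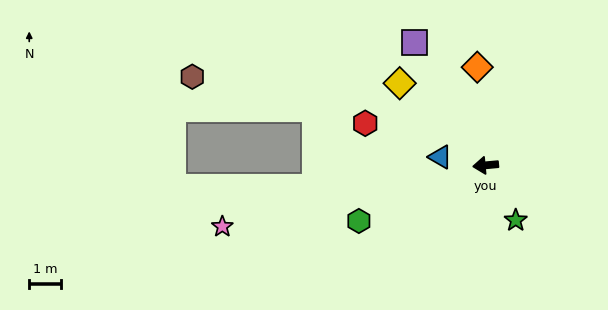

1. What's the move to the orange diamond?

turn right 90°, forward 3.1 m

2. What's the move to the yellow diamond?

turn right 49°, forward 3.7 m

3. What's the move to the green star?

turn left 113°, forward 2.0 m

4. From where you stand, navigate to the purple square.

turn right 65°, forward 4.5 m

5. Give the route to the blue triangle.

turn right 16°, forward 1.5 m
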